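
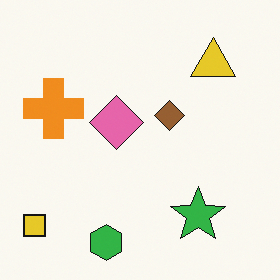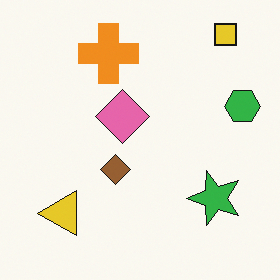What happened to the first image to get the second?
The transformation is: transposed (reflected across the top-left ↔ bottom-right diagonal).

Shapes have swapped their row and column positions — what was in the top-right is now in the bottom-left — a diagonal reflection.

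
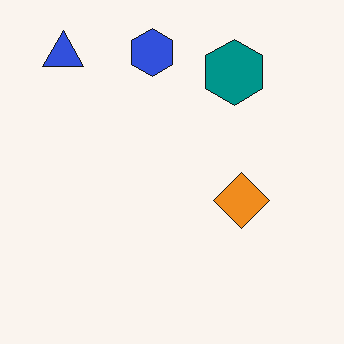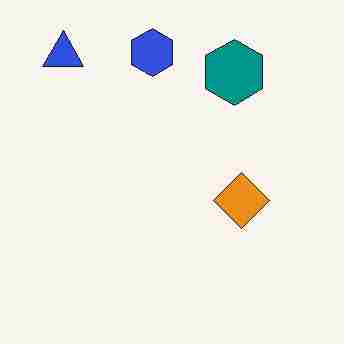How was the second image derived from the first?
The image was degraded with heavy JPEG compression.

Blocky 8×8 compression artifacts appear around shape edges and the flat background shows ringing — characteristic JPEG degradation.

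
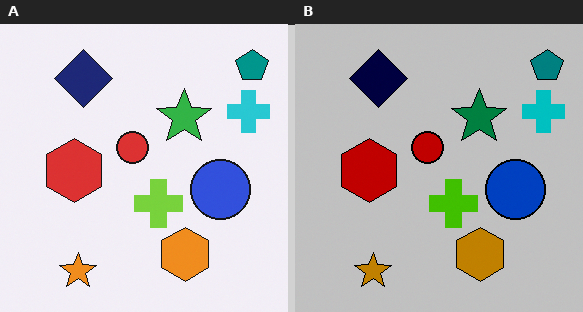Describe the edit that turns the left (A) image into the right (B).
This is the original image aggressively posterized.

Each flat color has snapped to a coarser quantized level — most visibly, the near-white background has dropped to a flat grey.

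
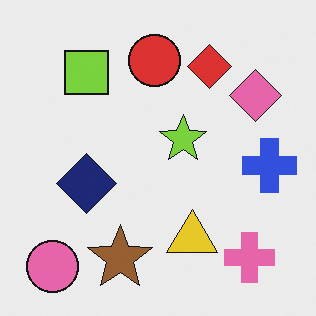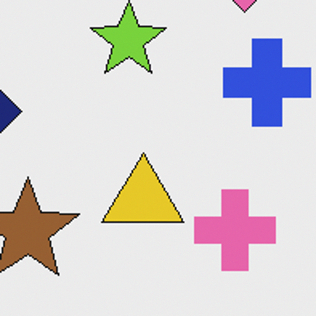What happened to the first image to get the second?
The transformation is: cropped slightly and scaled back up.

The visible shapes are larger and the field of view is narrower; shapes near the original edges may be partly or wholly outside the frame — a crop-and-rescale.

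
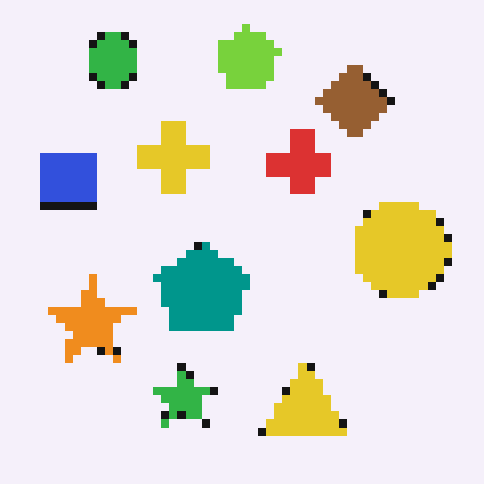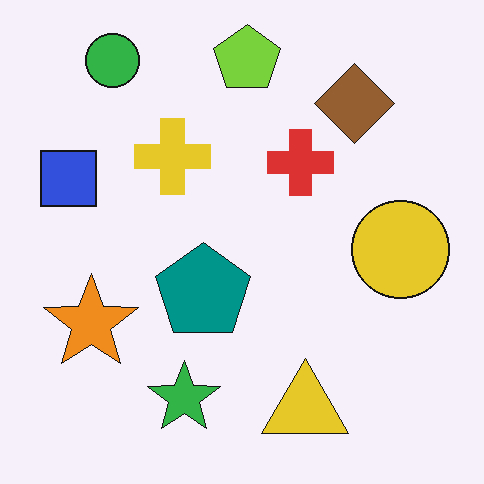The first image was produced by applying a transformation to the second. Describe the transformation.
The first image is the second pixelated into visible square blocks.

Shapes are reduced to large square blocks; fine edges and outlines are lost — a downscale-then-upscale (mosaic) effect.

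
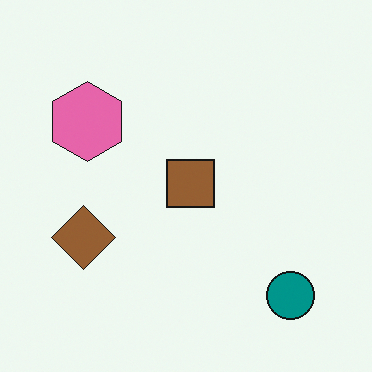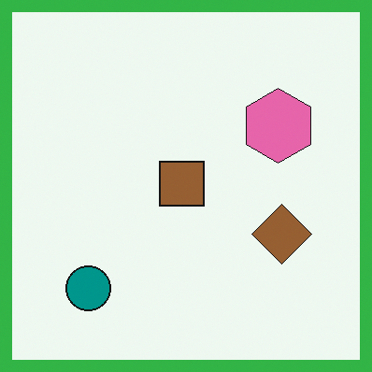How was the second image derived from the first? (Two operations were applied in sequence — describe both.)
The image was flipped horizontally (left ↔ right), then framed with a green border.

The teal circle is in the bottom-right of the first image and the bottom-left of the second — shapes on opposite sides of the vertical midline have swapped in a mirror flip. A solid green frame runs around the edge of the second image, with the content slightly shrunk inside it.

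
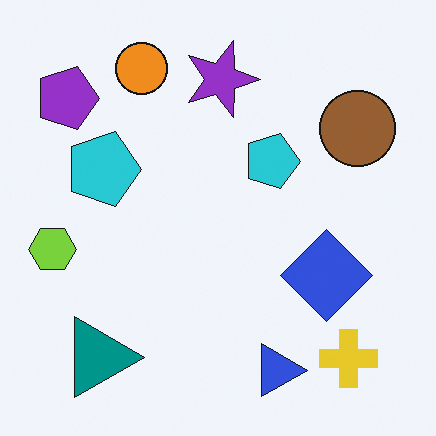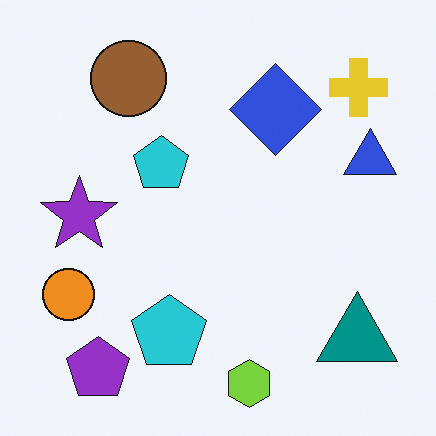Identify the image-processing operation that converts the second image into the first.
Rotated 90° clockwise.

The purple pentagon sits in the bottom-left of the second image and the top-left of the first — consistent with a whole-image 90° clockwise rotation.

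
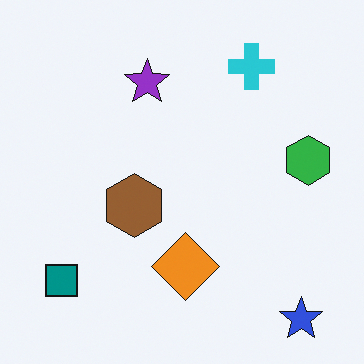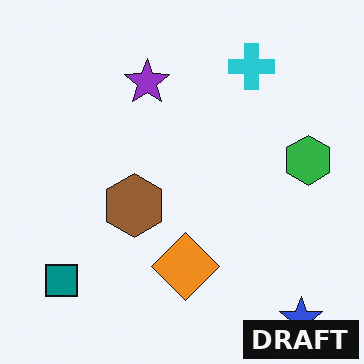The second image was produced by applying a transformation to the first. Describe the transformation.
The second image is the first watermarked with the text "DRAFT" in the lower-right corner.

A dark label reading "DRAFT" appears in the lower-right corner.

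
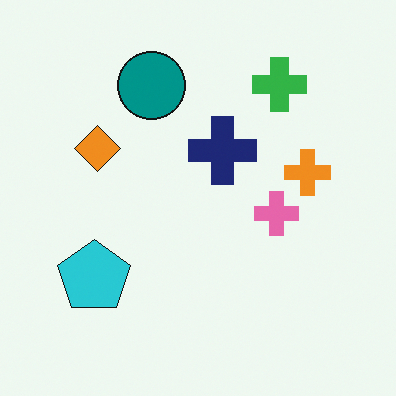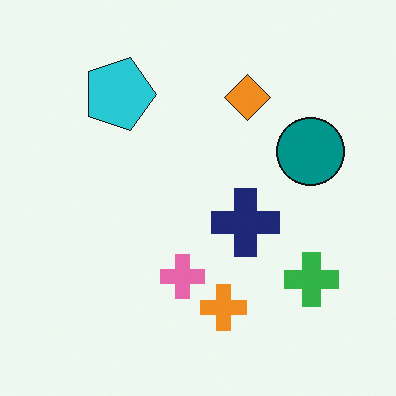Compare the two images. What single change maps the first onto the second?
This is the original image rotated 90° clockwise.

The green cross sits in the top-right of the first image and the bottom-right of the second — consistent with a whole-image 90° clockwise rotation.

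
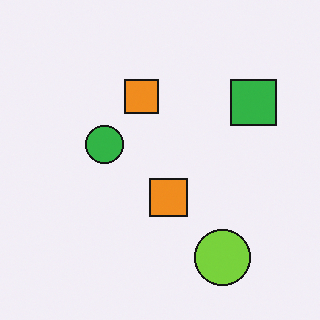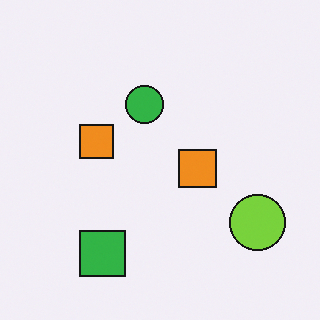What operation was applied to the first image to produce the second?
Transposed (reflected across the top-left ↔ bottom-right diagonal).

Shapes have swapped their row and column positions — what was in the top-right is now in the bottom-left — a diagonal reflection.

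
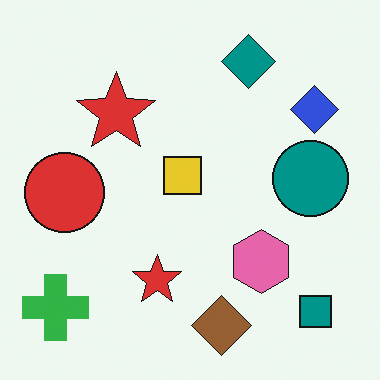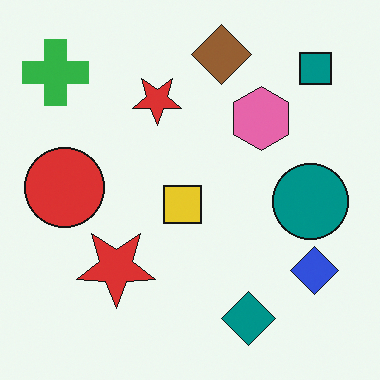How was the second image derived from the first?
It was flipped vertically (top ↔ bottom).

The brown diamond is in the bottom of the first image and the top of the second — shapes on opposite sides of the horizontal midline have swapped in a mirror flip.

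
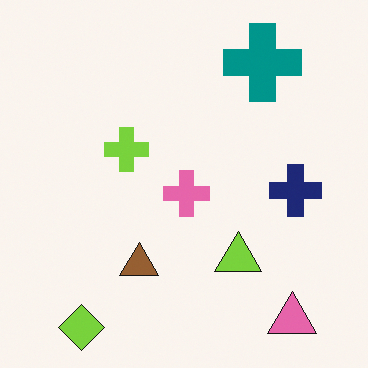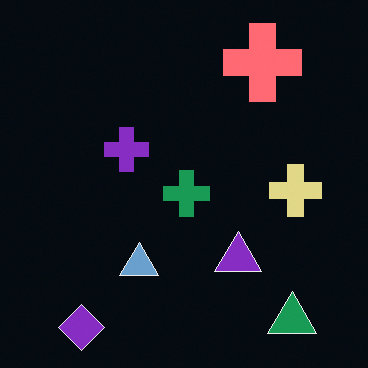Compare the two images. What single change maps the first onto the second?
It was color-inverted (negative).

The light background has become dark and every shape's color is its complement — a photographic negative.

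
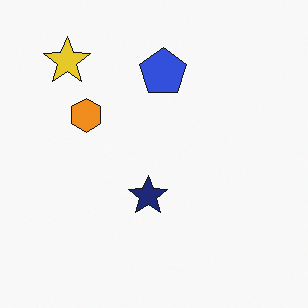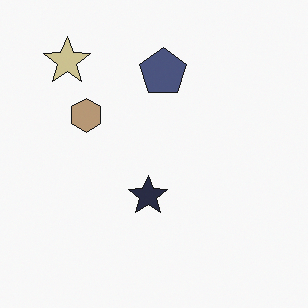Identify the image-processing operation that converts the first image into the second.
The transformation is: made much more muted (saturation change).

All colors are more muted and greyish — a global saturation change.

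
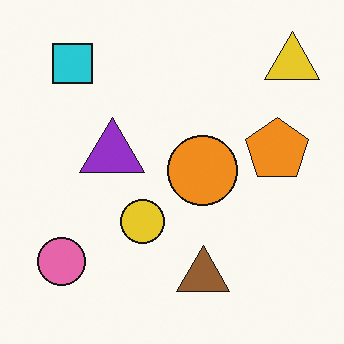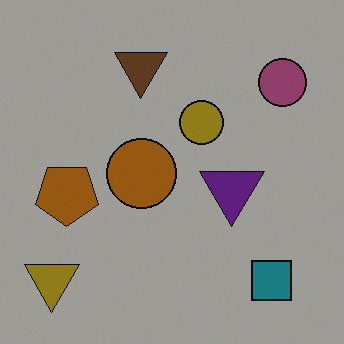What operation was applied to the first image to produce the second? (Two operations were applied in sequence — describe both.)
The image was rotated 180°, then substantially darkened.

The yellow triangle sits in the top-right of the first image and the bottom-left of the second — consistent with a whole-image 180° rotation. Every pixel — background and shapes alike — is uniformly darkened.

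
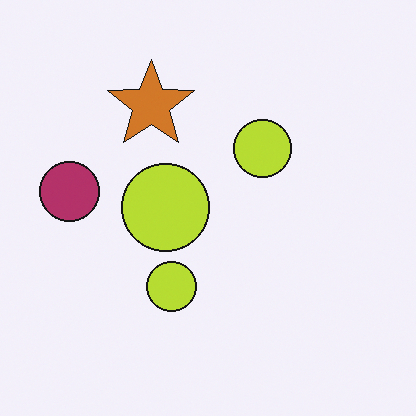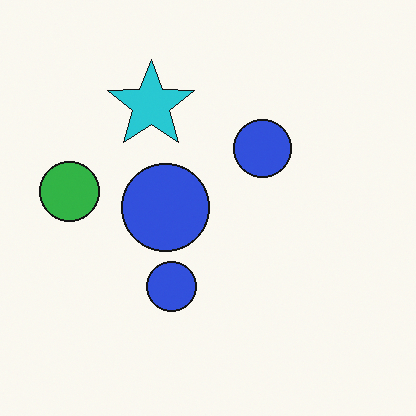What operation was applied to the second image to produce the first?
The image was hue-shifted through roughly half the color wheel.

Every shape's color has rotated by the same amount around the hue wheel — a uniform hue shift.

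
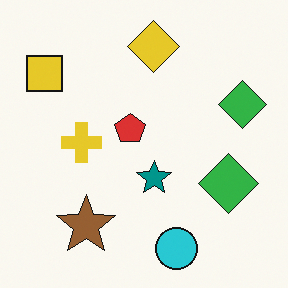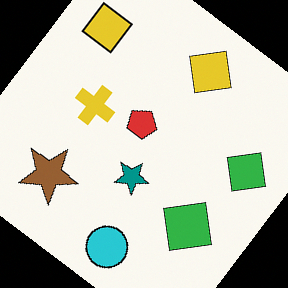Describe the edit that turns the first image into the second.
Rotated clockwise by a large amount — several tens of degrees.

Every shape is tilted by the same angle and the image corners show triangular fill wedges — a whole-image rotation by a non-right angle.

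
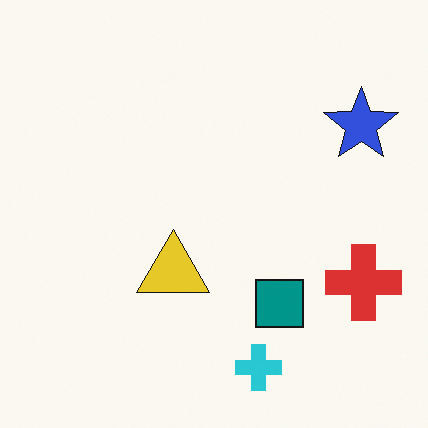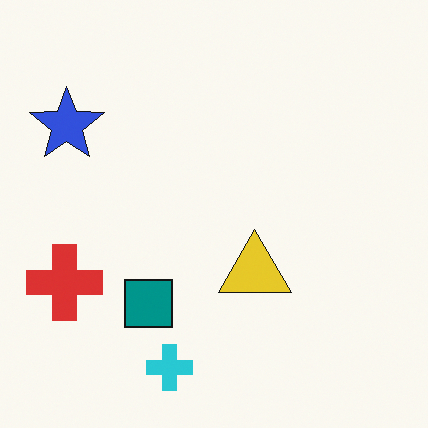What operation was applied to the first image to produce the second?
The image was flipped horizontally (left ↔ right).

The red cross is in the right of the first image and the left of the second — shapes on opposite sides of the vertical midline have swapped in a mirror flip.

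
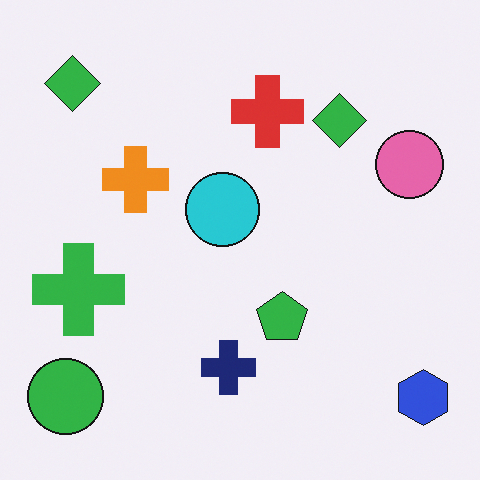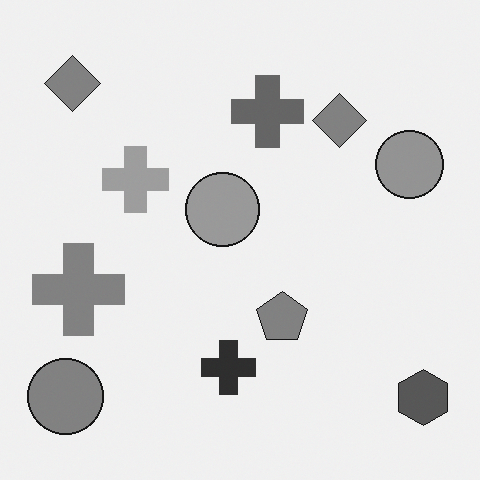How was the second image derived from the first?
The image was converted to grayscale.

All color is removed — every shape is now a shade of grey.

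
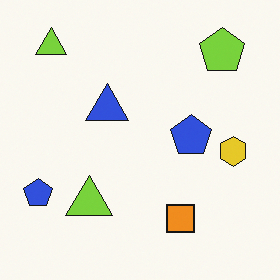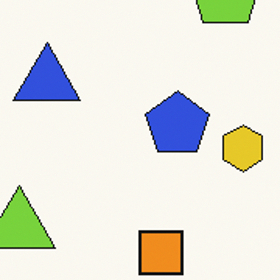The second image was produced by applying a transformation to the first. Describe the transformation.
Cropped to a modestly smaller region and rescaled.

The visible shapes are larger and the field of view is narrower; shapes near the original edges may be partly or wholly outside the frame — a crop-and-rescale.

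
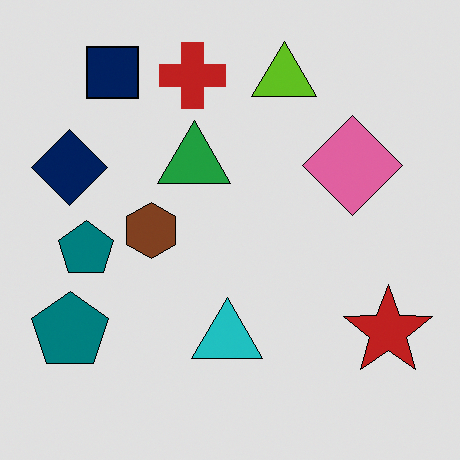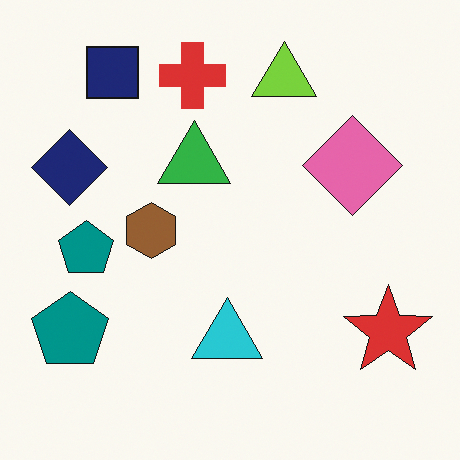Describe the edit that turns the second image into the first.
This is the original image posterized to a reduced palette.

Each flat color has snapped to a coarser quantized level — most visibly, the near-white background has dropped to a flat grey.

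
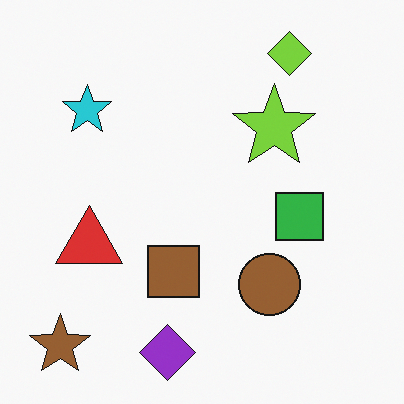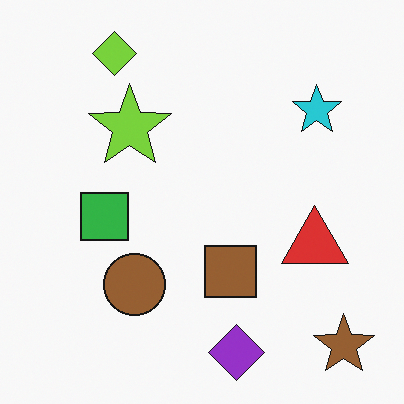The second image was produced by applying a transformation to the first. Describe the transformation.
The transformation is: flipped horizontally (left ↔ right).

The brown star is in the bottom-left of the first image and the bottom-right of the second — shapes on opposite sides of the vertical midline have swapped in a mirror flip.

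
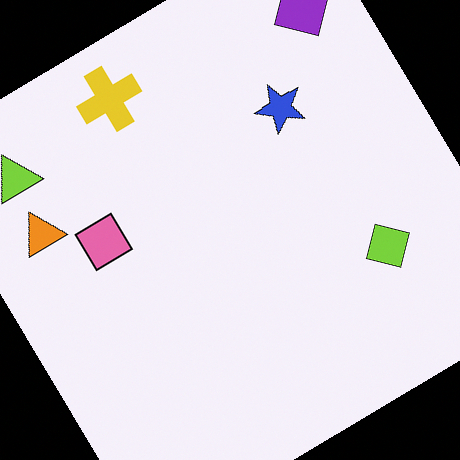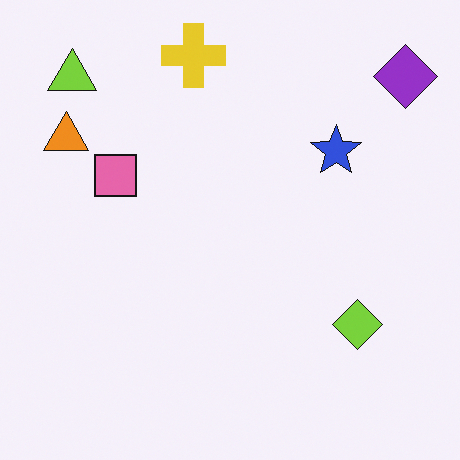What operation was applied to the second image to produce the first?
It was rotated counter-clockwise by a large amount — several tens of degrees.

Every shape is tilted by the same angle and the image corners show triangular fill wedges — a whole-image rotation by a non-right angle.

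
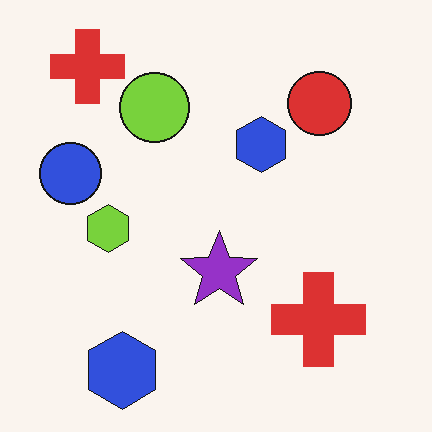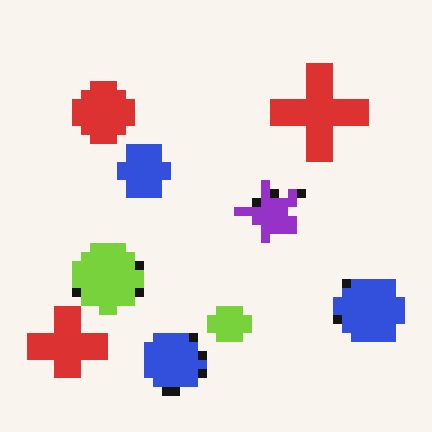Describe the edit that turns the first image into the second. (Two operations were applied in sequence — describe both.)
The second image is the first rotated 90° counter-clockwise, then heavily pixelated into large blocks.

The red circle sits in the top-right of the first image and the top-left of the second — consistent with a whole-image 90° counter-clockwise rotation. Shapes are reduced to large square blocks; fine edges and outlines are lost — a downscale-then-upscale (mosaic) effect.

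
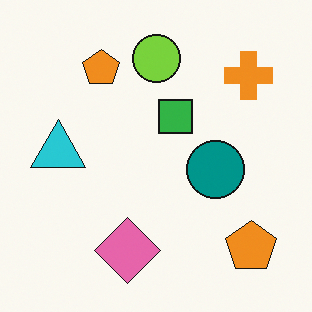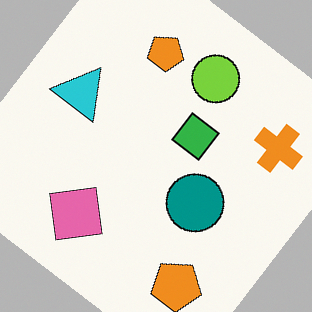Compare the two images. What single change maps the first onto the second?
Rotated clockwise by a large amount — several tens of degrees.

Every shape is tilted by the same angle and the image corners show triangular fill wedges — a whole-image rotation by a non-right angle.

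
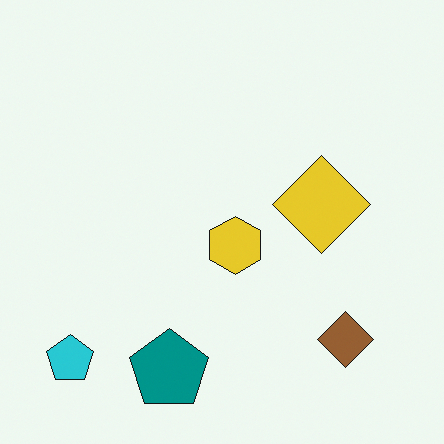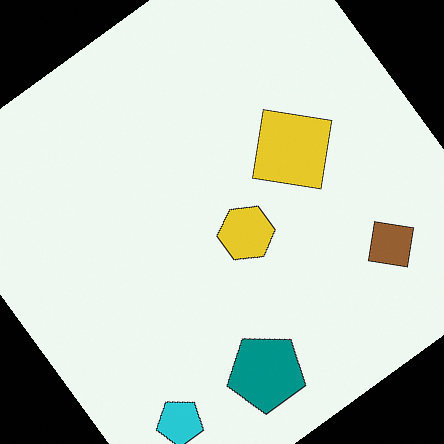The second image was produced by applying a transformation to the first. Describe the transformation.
Rotated counter-clockwise by a large amount — several tens of degrees.

Every shape is tilted by the same angle and the image corners show triangular fill wedges — a whole-image rotation by a non-right angle.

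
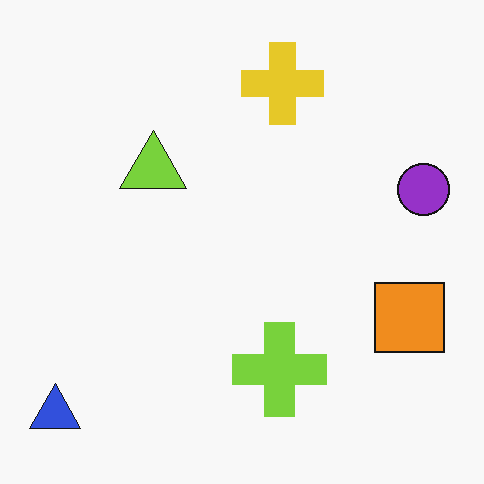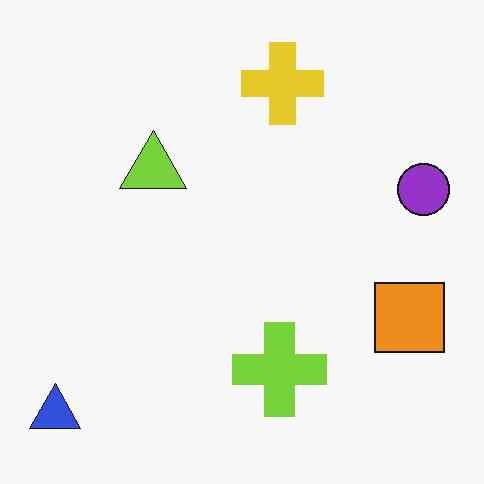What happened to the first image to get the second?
The second image is the first JPEG-compressed with visible artifacts.

Blocky 8×8 compression artifacts appear around shape edges and the flat background shows ringing — characteristic JPEG degradation.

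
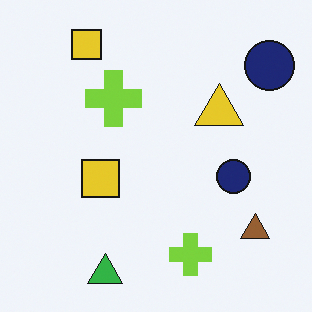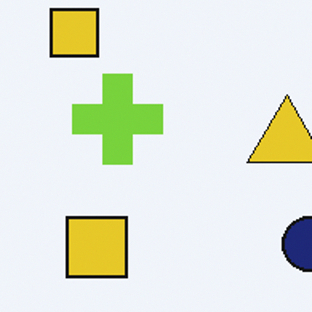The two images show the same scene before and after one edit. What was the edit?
Cropped slightly and scaled back up.

The visible shapes are larger and the field of view is narrower; shapes near the original edges may be partly or wholly outside the frame — a crop-and-rescale.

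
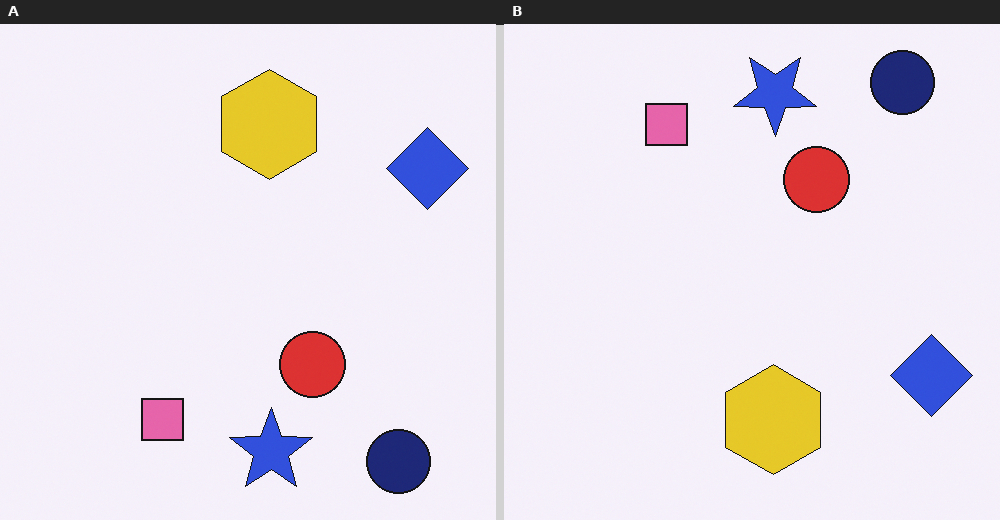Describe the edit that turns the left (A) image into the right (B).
The transformation is: flipped vertically (top ↔ bottom).

The navy circle is in the bottom-right of the left (A) image and the top-right of the right (B) — shapes on opposite sides of the horizontal midline have swapped in a mirror flip.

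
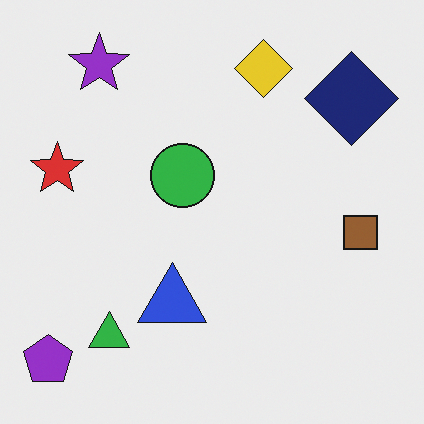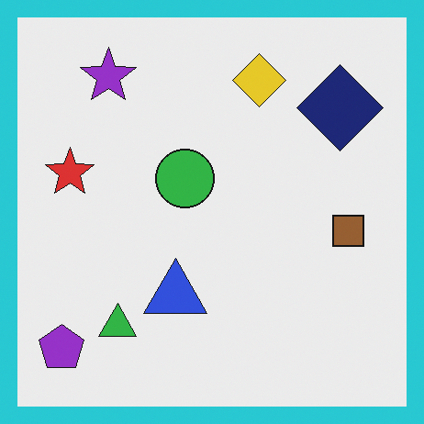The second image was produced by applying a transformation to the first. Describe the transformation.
It was framed with a cyan border.

A solid cyan frame runs around the edge of the second image, with the content slightly shrunk inside it.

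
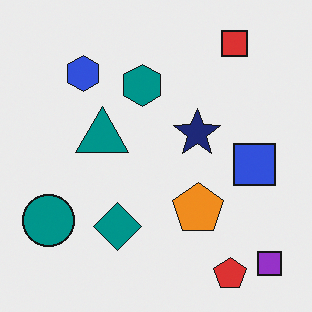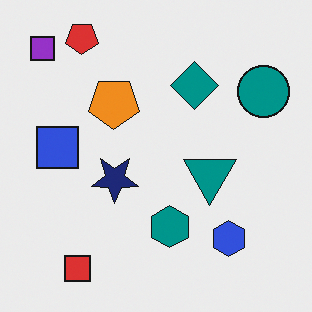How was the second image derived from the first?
The second image is the first rotated 180°.

The purple square sits in the bottom-right of the first image and the top-left of the second — consistent with a whole-image 180° rotation.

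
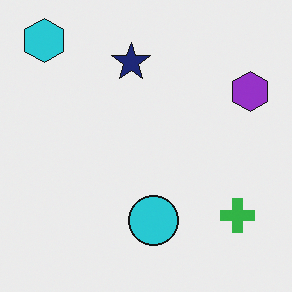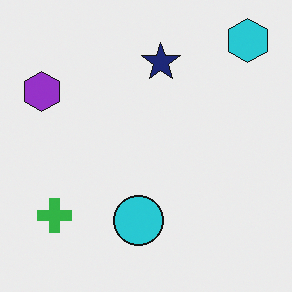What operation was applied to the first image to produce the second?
Flipped horizontally (left ↔ right).

The purple hexagon is in the top-right of the first image and the top-left of the second — shapes on opposite sides of the vertical midline have swapped in a mirror flip.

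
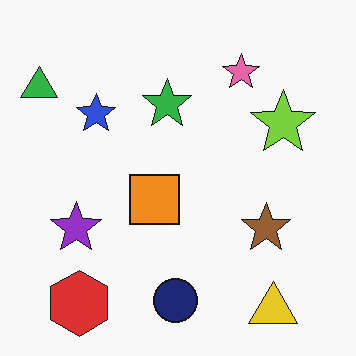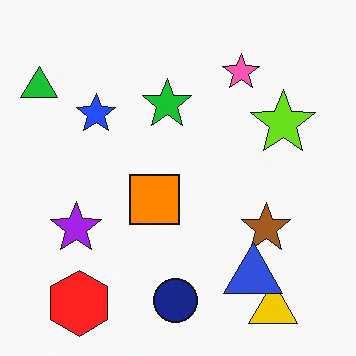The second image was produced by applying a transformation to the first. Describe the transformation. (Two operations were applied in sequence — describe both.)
The transformation is: slightly oversaturated, then overlaid with an additional blue triangle.

All colors are more vivid — a global saturation change. A blue triangle appears in the second image that is absent from the first.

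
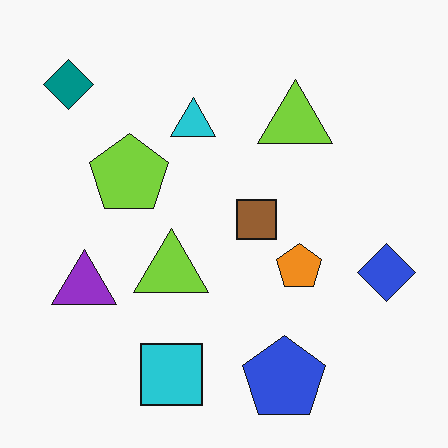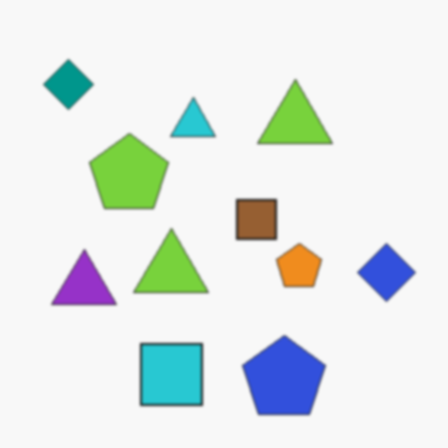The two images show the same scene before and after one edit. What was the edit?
The second image is the first slightly softened.

Shape edges and outlines are uniformly softened across the whole image.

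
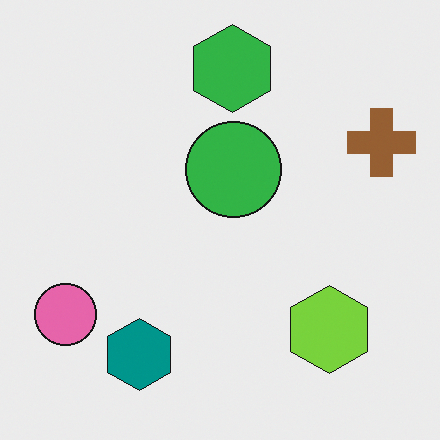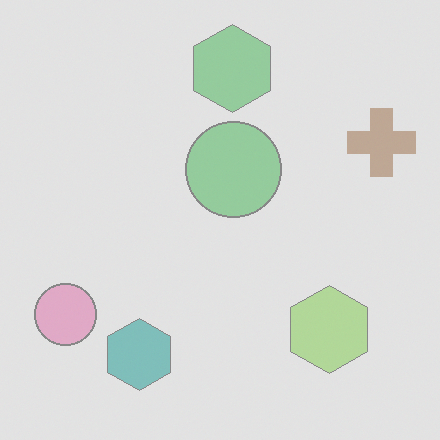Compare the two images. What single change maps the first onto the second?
The transformation is: washed out (contrast reduced).

Tones are pushed toward mid-grey across the whole image — a global contrast change.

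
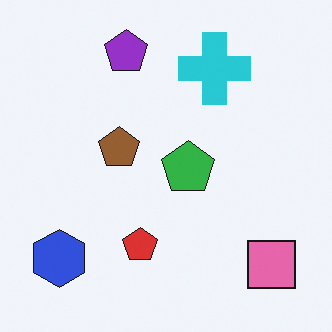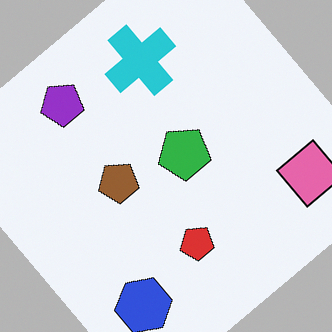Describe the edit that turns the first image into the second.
This is the original image rotated counter-clockwise by a large amount — several tens of degrees.

Every shape is tilted by the same angle and the image corners show triangular fill wedges — a whole-image rotation by a non-right angle.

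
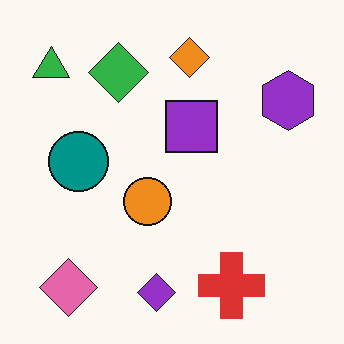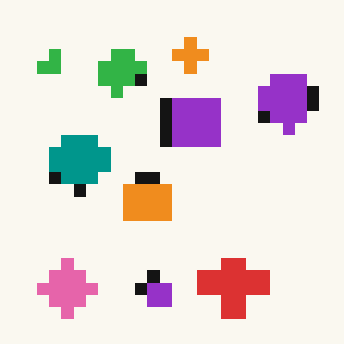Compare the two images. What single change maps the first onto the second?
The transformation is: coarsely pixelated.

Shapes are reduced to large square blocks; fine edges and outlines are lost — a downscale-then-upscale (mosaic) effect.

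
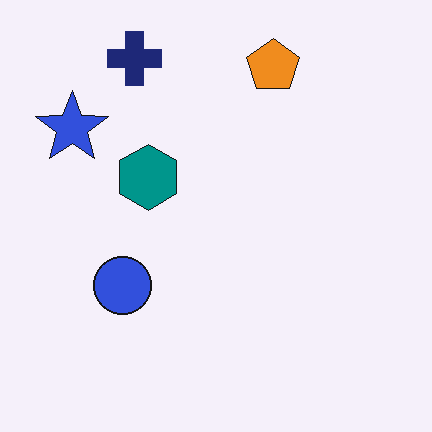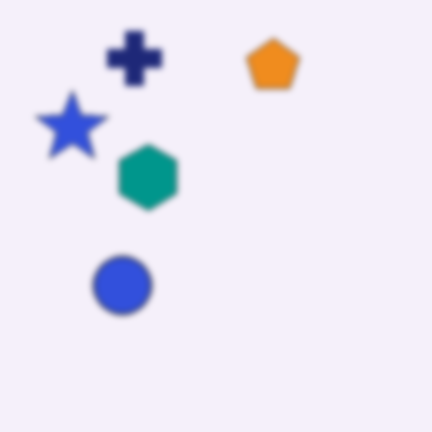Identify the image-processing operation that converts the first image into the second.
This is the original image moderately blurred.

Shape edges and outlines are uniformly softened across the whole image.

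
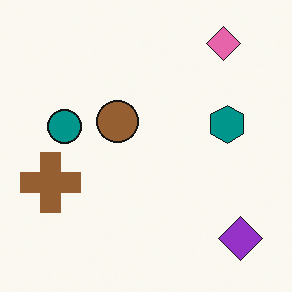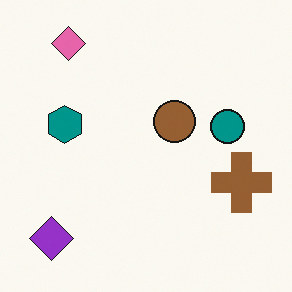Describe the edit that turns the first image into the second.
The transformation is: flipped horizontally (left ↔ right).

The brown cross is in the left of the first image and the right of the second — shapes on opposite sides of the vertical midline have swapped in a mirror flip.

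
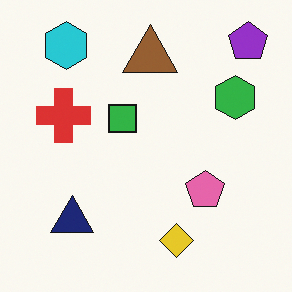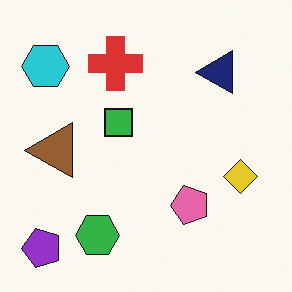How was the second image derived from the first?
This is the original image transposed (reflected across the top-left ↔ bottom-right diagonal).

Shapes have swapped their row and column positions — what was in the top-right is now in the bottom-left — a diagonal reflection.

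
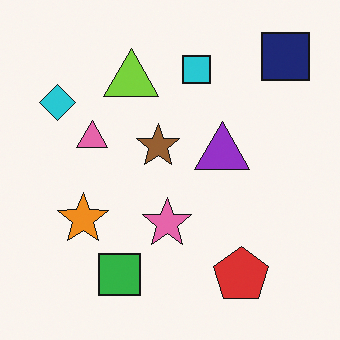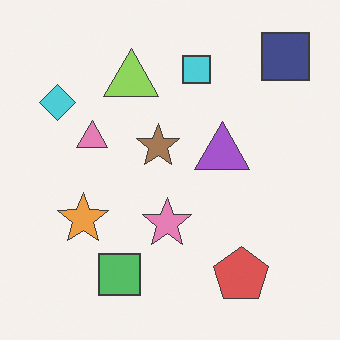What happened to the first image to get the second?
Given slightly reduced contrast.

Tones are pushed toward mid-grey across the whole image — a global contrast change.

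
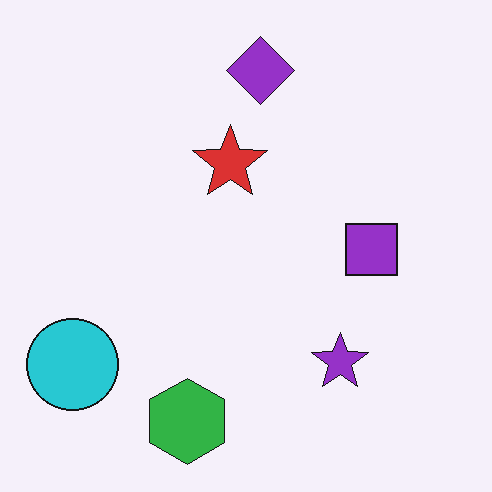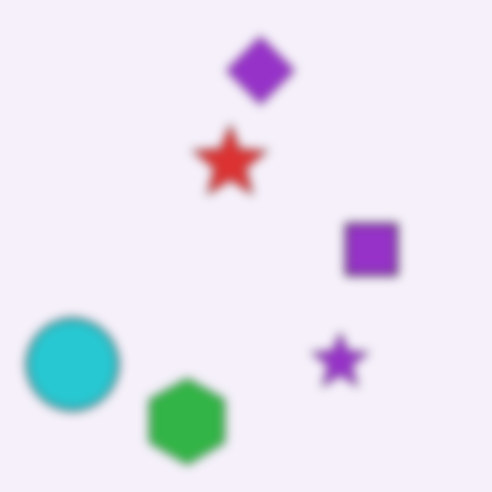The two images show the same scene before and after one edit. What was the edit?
This is the original image heavily blurred.

Shape edges and outlines are uniformly softened across the whole image.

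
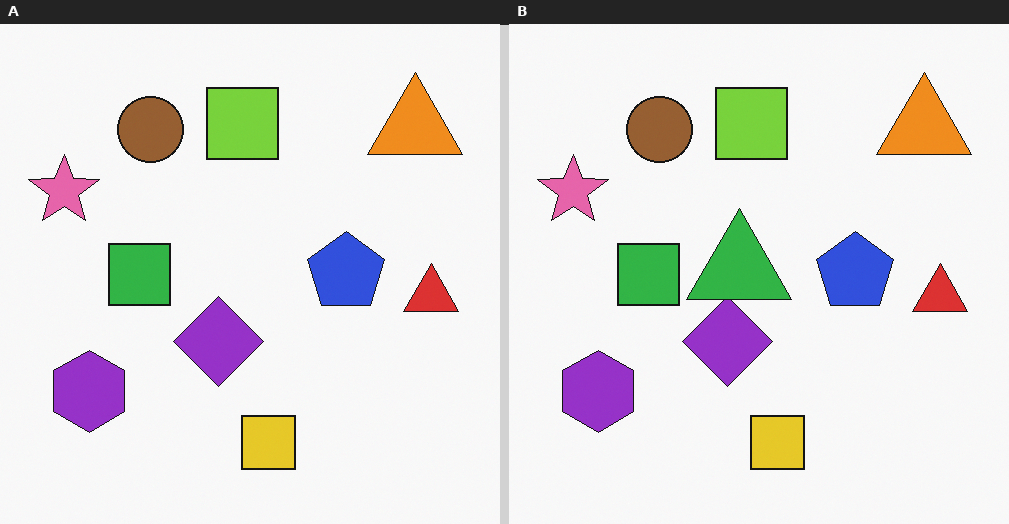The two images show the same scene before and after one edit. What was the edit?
The right (B) image is the left (A) overlaid with an additional green triangle.

A green triangle appears in the right (B) image that is absent from the left (A).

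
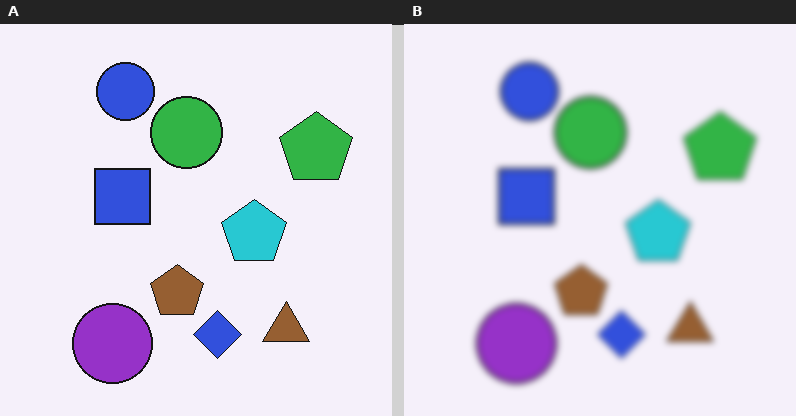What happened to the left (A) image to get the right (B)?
This is the original image noticeably gaussian-blurred.

Shape edges and outlines are uniformly softened across the whole image.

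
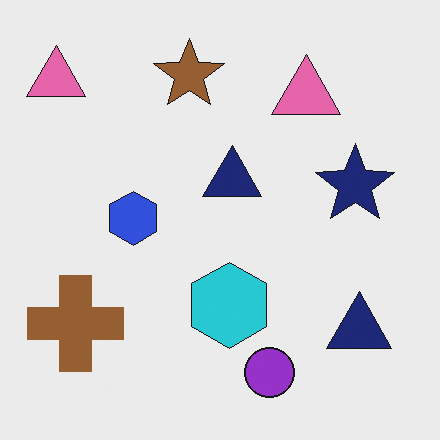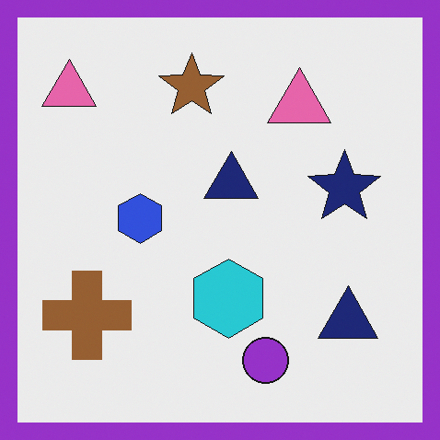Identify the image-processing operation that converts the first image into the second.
Framed with a purple border.

A solid purple frame runs around the edge of the second image, with the content slightly shrunk inside it.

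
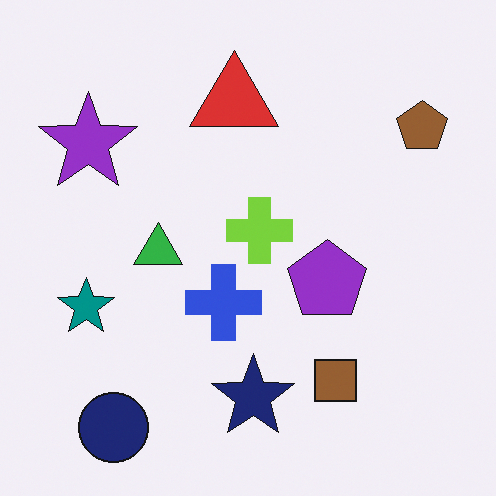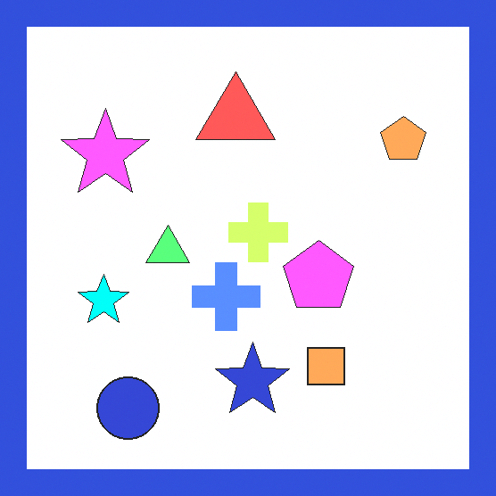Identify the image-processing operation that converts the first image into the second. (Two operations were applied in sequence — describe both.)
It was noticeably brightened, then framed with a blue border.

Every pixel — background and shapes alike — is uniformly brightened. A solid blue frame runs around the edge of the second image, with the content slightly shrunk inside it.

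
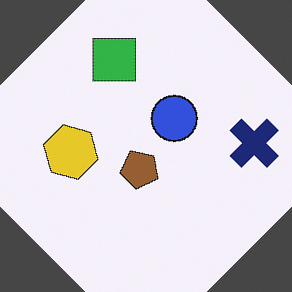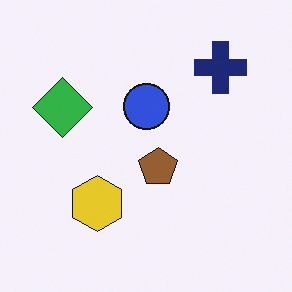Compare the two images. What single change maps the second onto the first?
The transformation is: rotated clockwise by a large amount — several tens of degrees.

Every shape is tilted by the same angle and the image corners show triangular fill wedges — a whole-image rotation by a non-right angle.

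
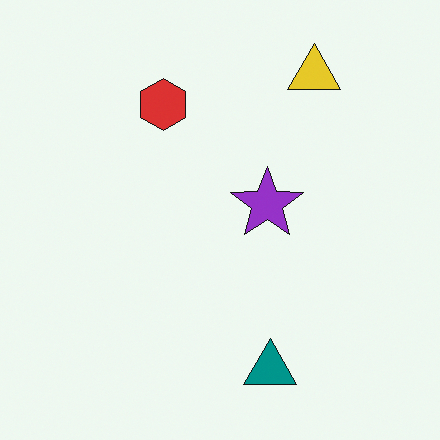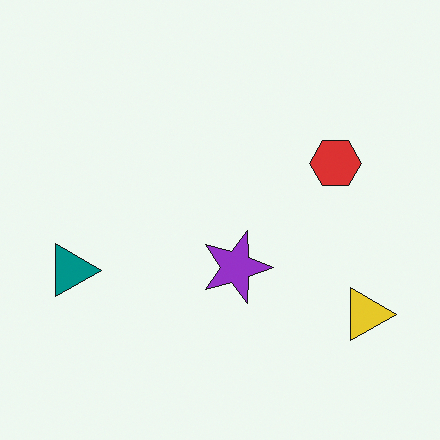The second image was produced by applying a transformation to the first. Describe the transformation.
Rotated 90° clockwise.

The yellow triangle sits in the top-right of the first image and the bottom-right of the second — consistent with a whole-image 90° clockwise rotation.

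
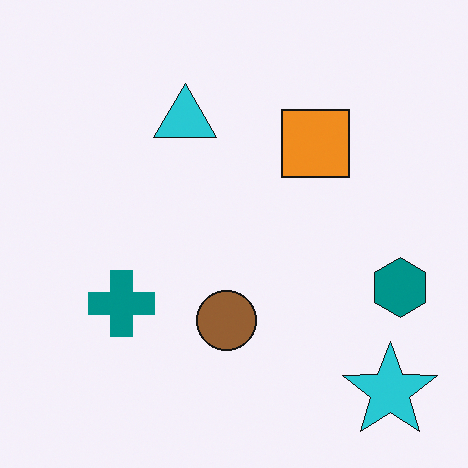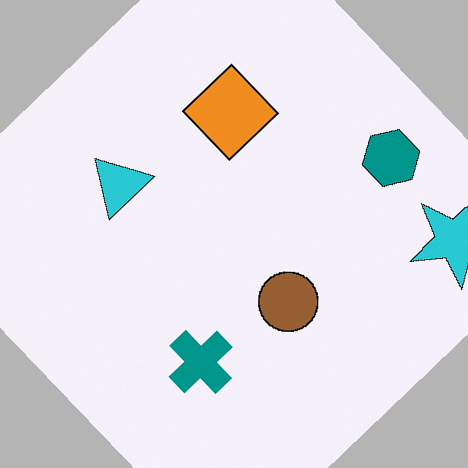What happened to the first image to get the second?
Rotated counter-clockwise by a large amount — several tens of degrees.

Every shape is tilted by the same angle and the image corners show triangular fill wedges — a whole-image rotation by a non-right angle.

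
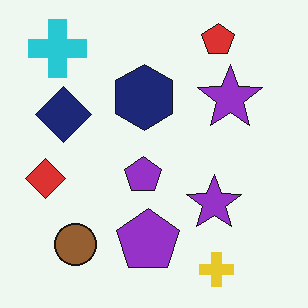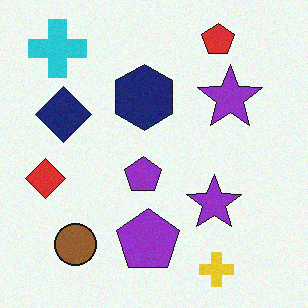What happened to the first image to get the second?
This is the original image degraded with subtle gaussian noise.

Random speckle covers the whole image, including the flat background.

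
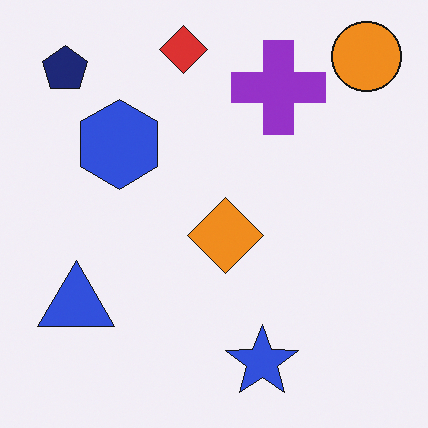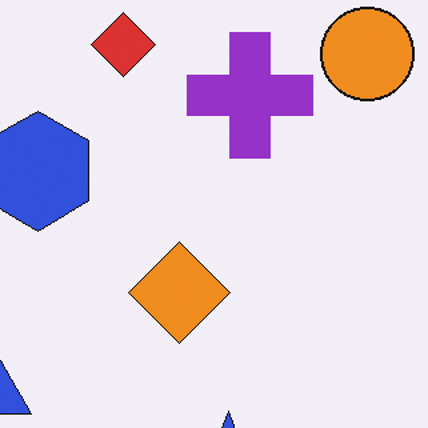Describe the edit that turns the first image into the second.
The second image is the first cropped to a modestly smaller region and rescaled.

The visible shapes are larger and the field of view is narrower; shapes near the original edges may be partly or wholly outside the frame — a crop-and-rescale.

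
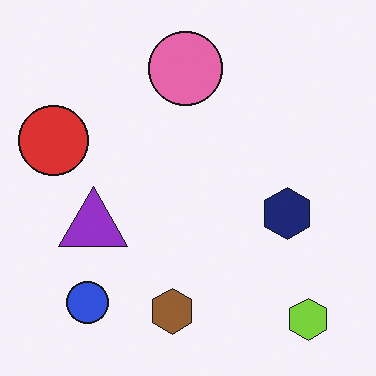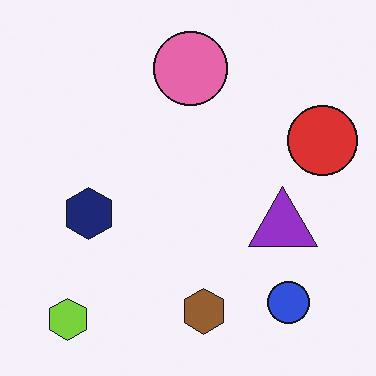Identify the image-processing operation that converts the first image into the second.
The second image is the first flipped horizontally (left ↔ right).

The red circle is in the left of the first image and the right of the second — shapes on opposite sides of the vertical midline have swapped in a mirror flip.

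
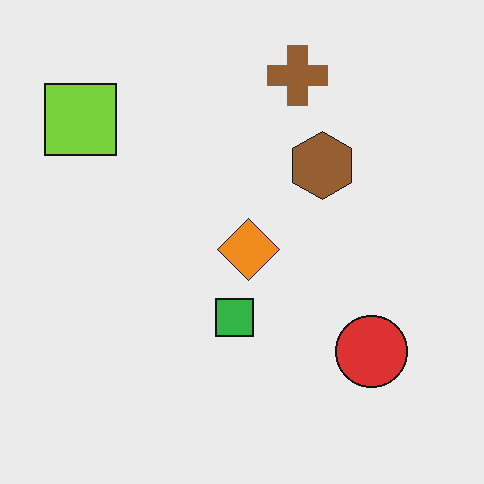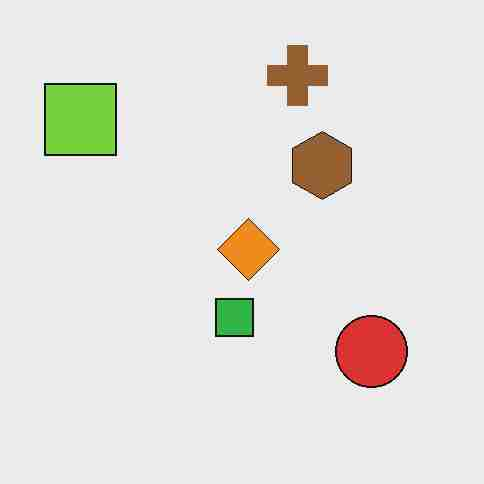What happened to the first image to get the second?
It was degraded with heavy JPEG compression.

Blocky 8×8 compression artifacts appear around shape edges and the flat background shows ringing — characteristic JPEG degradation.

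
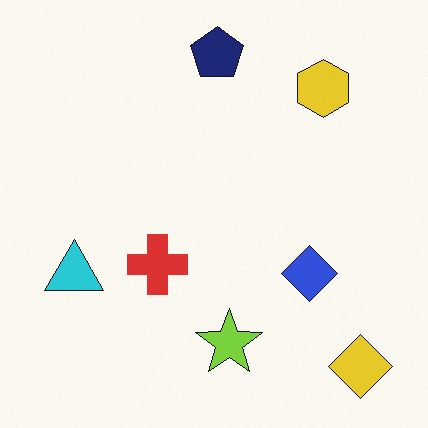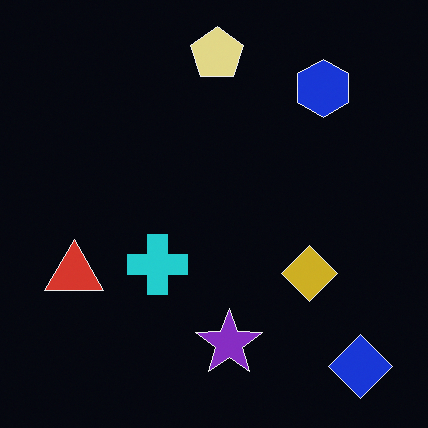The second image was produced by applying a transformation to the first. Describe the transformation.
It was color-inverted (negative).

The light background has become dark and every shape's color is its complement — a photographic negative.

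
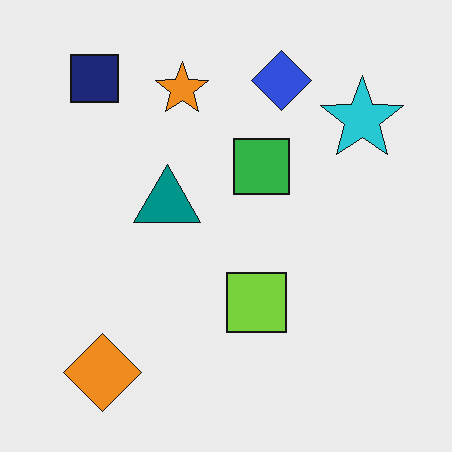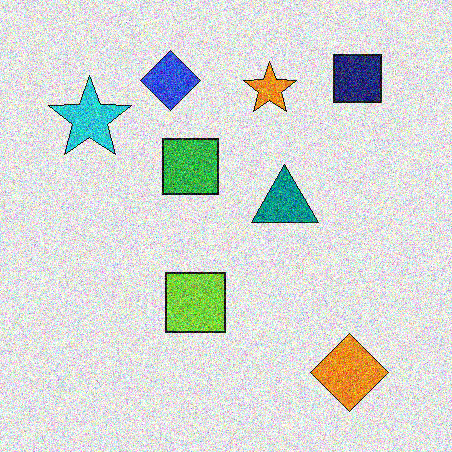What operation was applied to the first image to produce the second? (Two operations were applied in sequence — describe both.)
It was flipped horizontally (left ↔ right), then degraded with strong gaussian noise.

The cyan star is in the top-right of the first image and the top-left of the second — shapes on opposite sides of the vertical midline have swapped in a mirror flip. Random speckle covers the whole image, including the flat background.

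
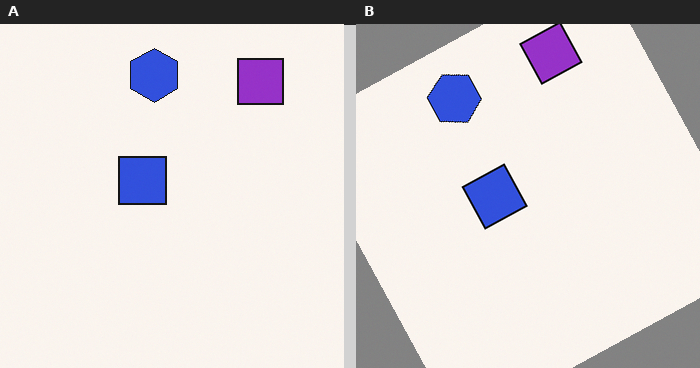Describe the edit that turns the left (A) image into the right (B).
It was rotated counter-clockwise by a moderate amount.

Every shape is tilted by the same angle and the image corners show triangular fill wedges — a whole-image rotation by a non-right angle.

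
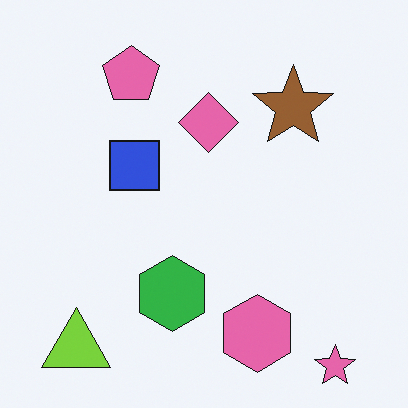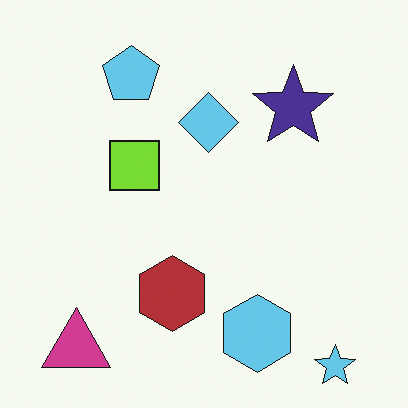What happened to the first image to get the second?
The second image is the first hue-shifted through roughly half the color wheel.

Every shape's color has rotated by the same amount around the hue wheel — a uniform hue shift.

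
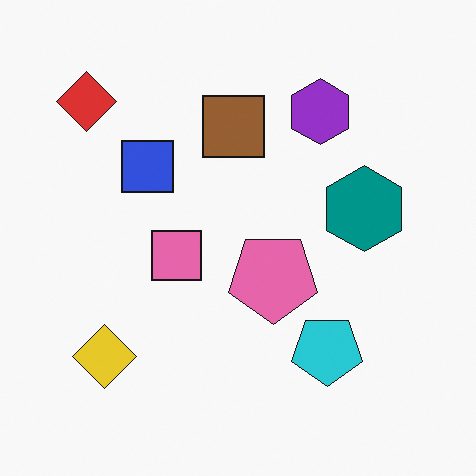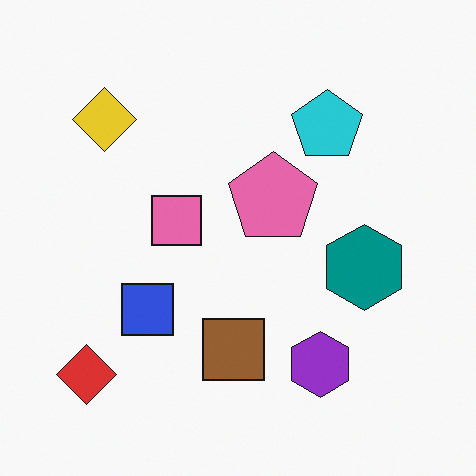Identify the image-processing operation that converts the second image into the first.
The image was flipped vertically (top ↔ bottom).

The red diamond is in the bottom-left of the second image and the top-left of the first — shapes on opposite sides of the horizontal midline have swapped in a mirror flip.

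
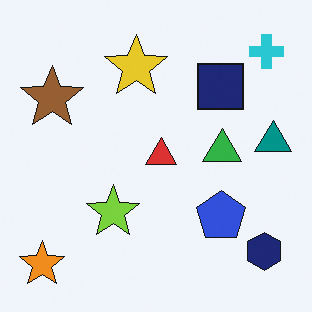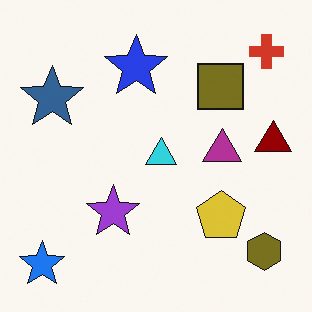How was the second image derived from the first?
The image was hue-shifted by a large amount.

Every shape's color has rotated by the same amount around the hue wheel — a uniform hue shift.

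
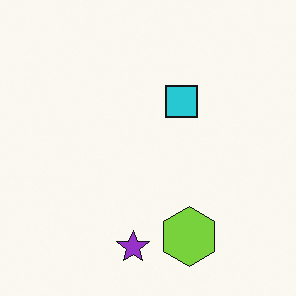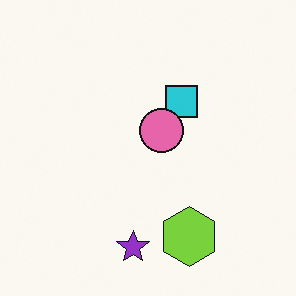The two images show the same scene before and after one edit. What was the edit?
It was overlaid with an additional pink circle.

A pink circle appears in the second image that is absent from the first.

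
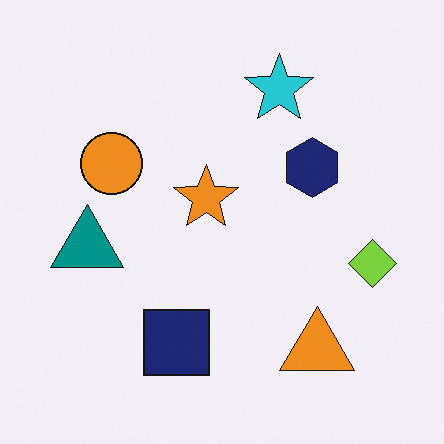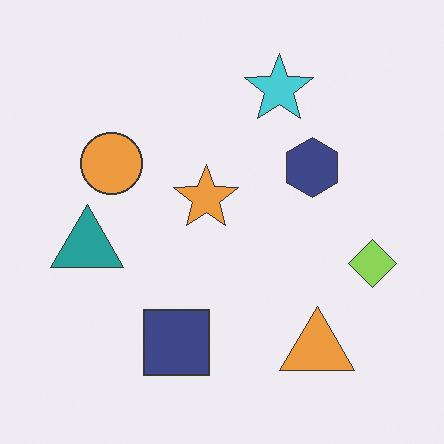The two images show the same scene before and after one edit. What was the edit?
This is the original image given slightly reduced contrast.

Tones are pushed toward mid-grey across the whole image — a global contrast change.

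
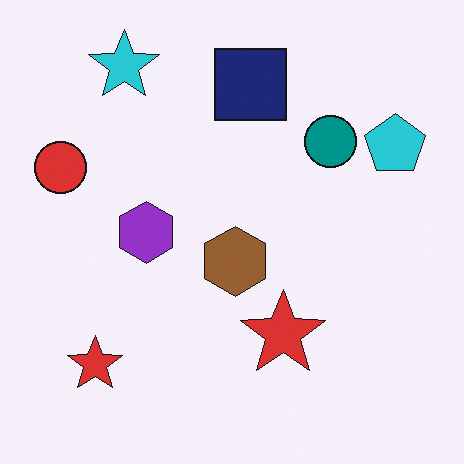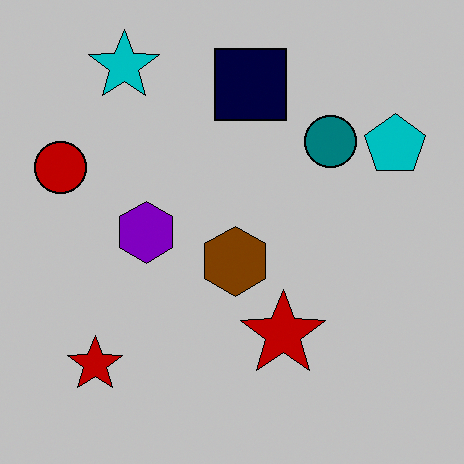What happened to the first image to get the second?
The image was aggressively posterized.

Each flat color has snapped to a coarser quantized level — most visibly, the near-white background has dropped to a flat grey.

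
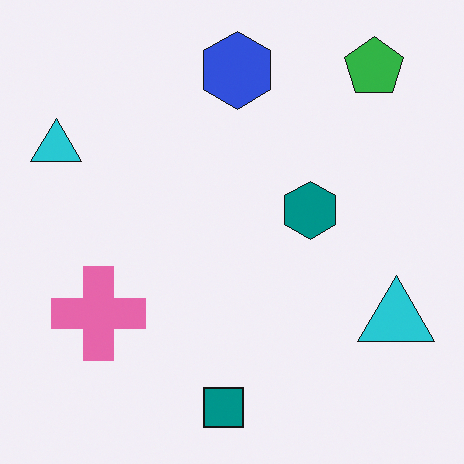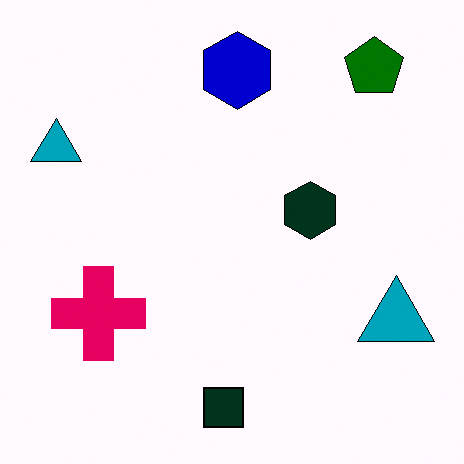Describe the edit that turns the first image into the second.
This is the original image given much higher contrast.

Tones are pushed away from mid-grey across the whole image — a global contrast change.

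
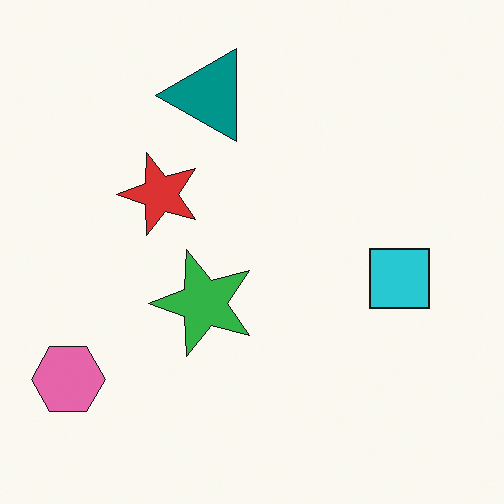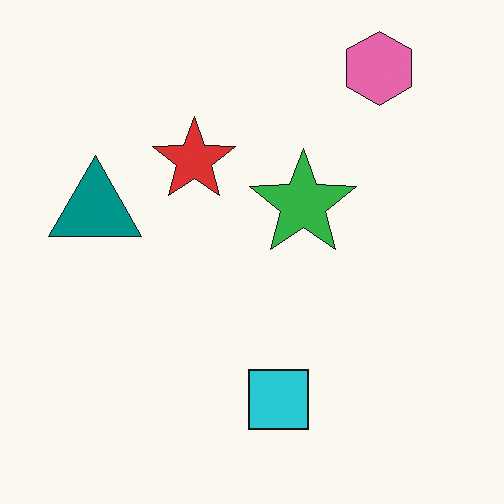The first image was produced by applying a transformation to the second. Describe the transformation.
Transposed (reflected across the top-left ↔ bottom-right diagonal).

Shapes have swapped their row and column positions — what was in the top-right is now in the bottom-left — a diagonal reflection.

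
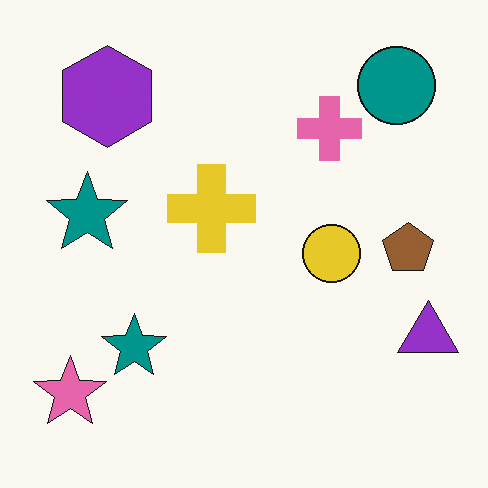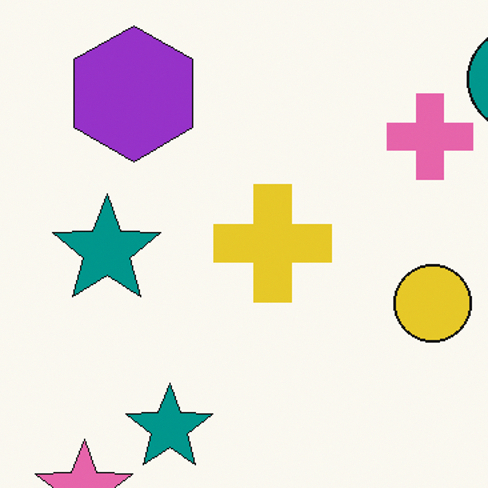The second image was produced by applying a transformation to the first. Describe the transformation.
The transformation is: cropped to a modestly smaller region and rescaled.

The visible shapes are larger and the field of view is narrower; shapes near the original edges may be partly or wholly outside the frame — a crop-and-rescale.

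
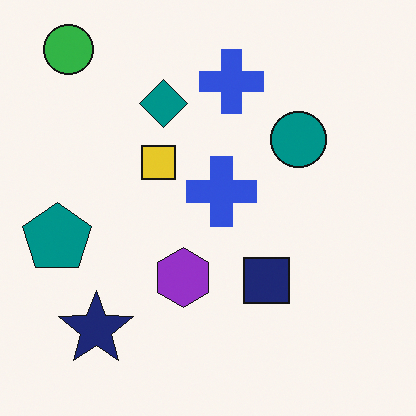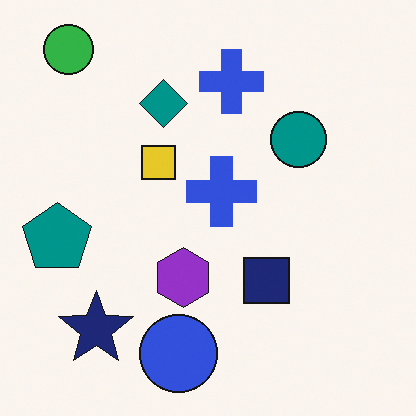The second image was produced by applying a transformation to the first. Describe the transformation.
This is the original image overlaid with an additional blue circle.

A blue circle appears in the second image that is absent from the first.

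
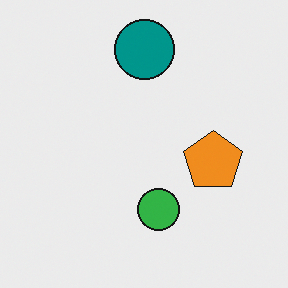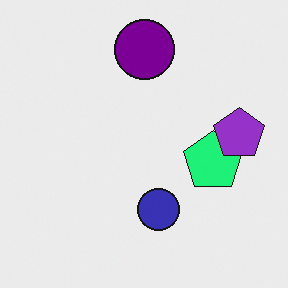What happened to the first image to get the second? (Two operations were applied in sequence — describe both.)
The image was hue-shifted noticeably, then overlaid with an additional purple pentagon.

Every shape's color has rotated by the same amount around the hue wheel — a uniform hue shift. A purple pentagon appears in the second image that is absent from the first.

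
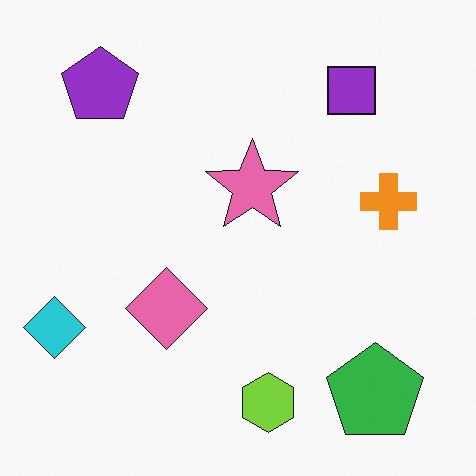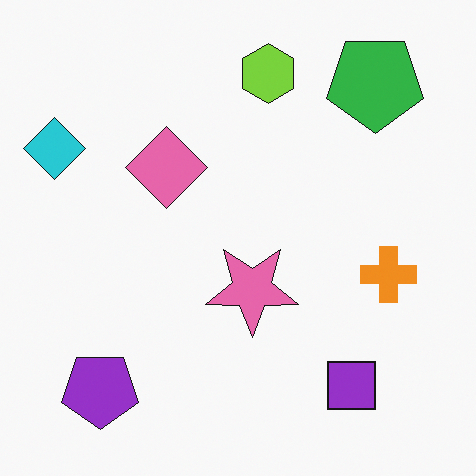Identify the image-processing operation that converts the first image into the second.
It was flipped vertically (top ↔ bottom).

The lime hexagon is in the bottom of the first image and the top of the second — shapes on opposite sides of the horizontal midline have swapped in a mirror flip.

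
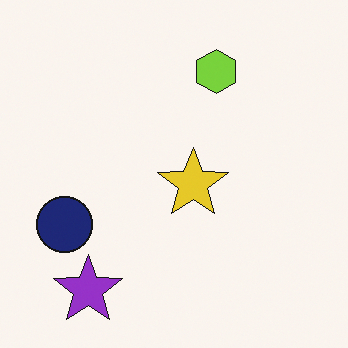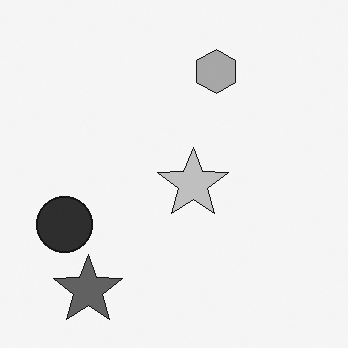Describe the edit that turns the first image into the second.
The transformation is: converted to grayscale.

All color is removed — every shape is now a shade of grey.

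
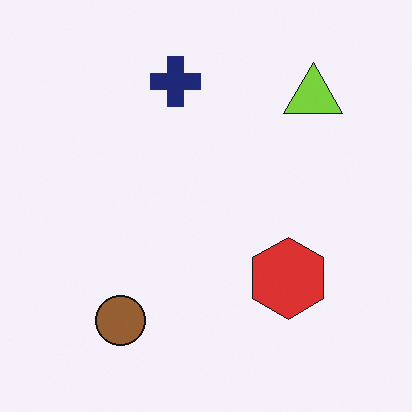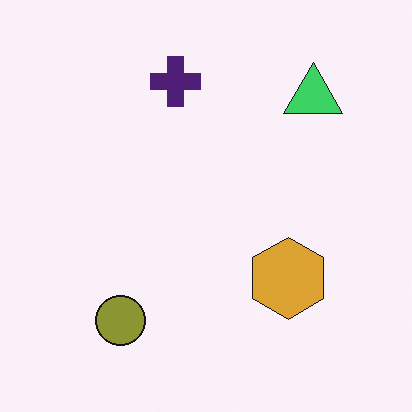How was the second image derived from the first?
The transformation is: hue-shifted slightly.

Every shape's color has rotated by the same amount around the hue wheel — a uniform hue shift.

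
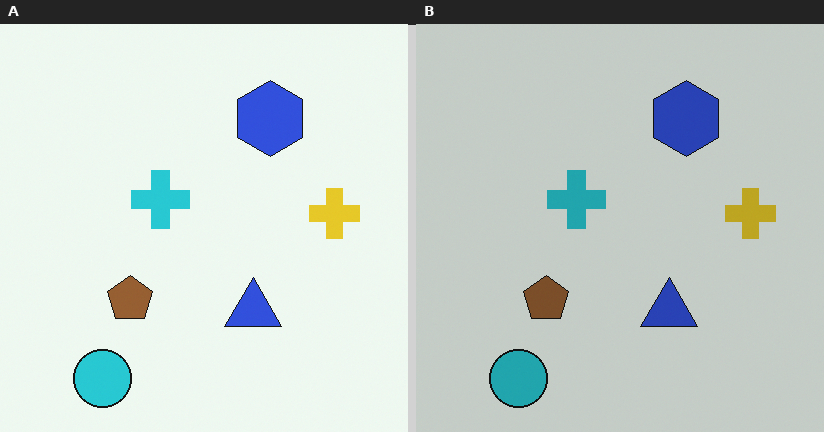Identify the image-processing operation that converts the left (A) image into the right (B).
Darkened a little.

Every pixel — background and shapes alike — is uniformly darkened.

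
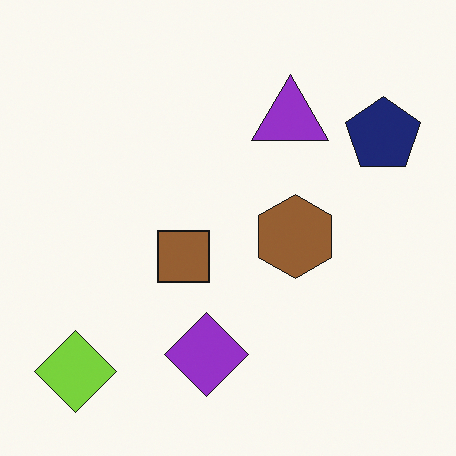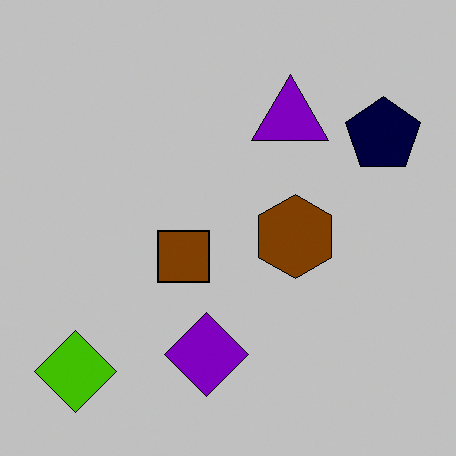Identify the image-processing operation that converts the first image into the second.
It was heavily posterized to just a handful of flat colors.

Each flat color has snapped to a coarser quantized level — most visibly, the near-white background has dropped to a flat grey.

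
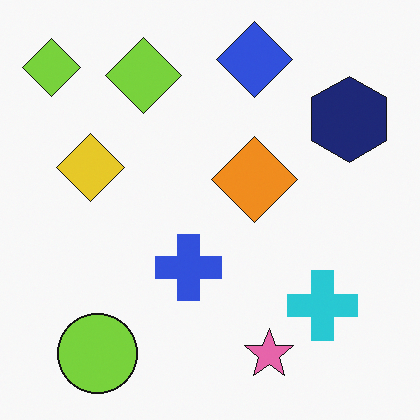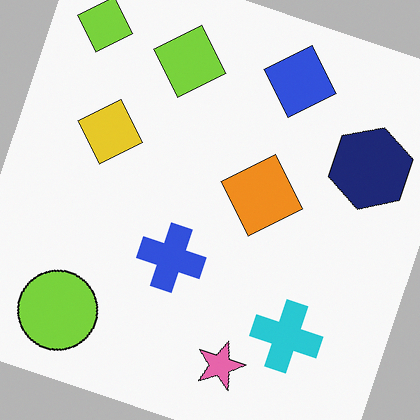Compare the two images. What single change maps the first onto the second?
The image was rotated clockwise by a moderate amount.

Every shape is tilted by the same angle and the image corners show triangular fill wedges — a whole-image rotation by a non-right angle.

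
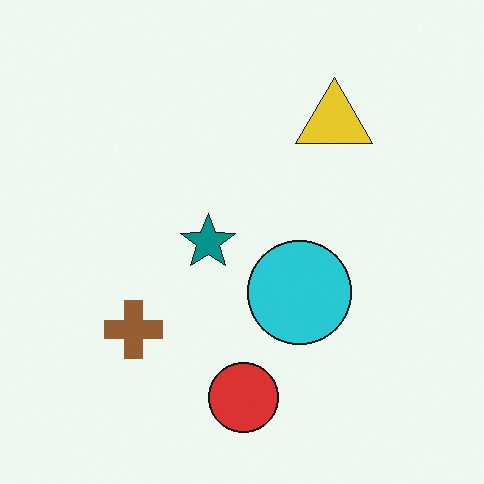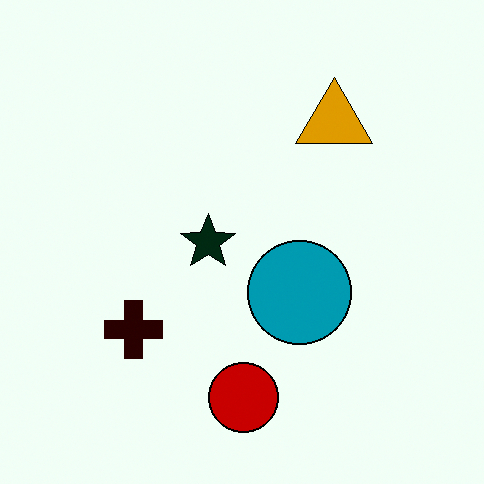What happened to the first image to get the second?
Boosted in contrast.

Tones are pushed away from mid-grey across the whole image — a global contrast change.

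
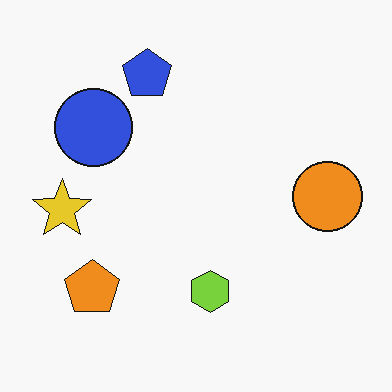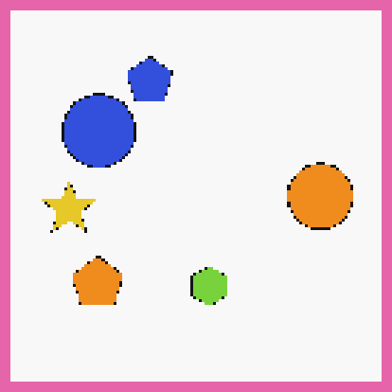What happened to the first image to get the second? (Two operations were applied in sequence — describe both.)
The transformation is: lightly pixelated (a mild mosaic effect), then framed with a pink border.

Shapes are reduced to large square blocks; fine edges and outlines are lost — a downscale-then-upscale (mosaic) effect. A solid pink frame runs around the edge of the second image, with the content slightly shrunk inside it.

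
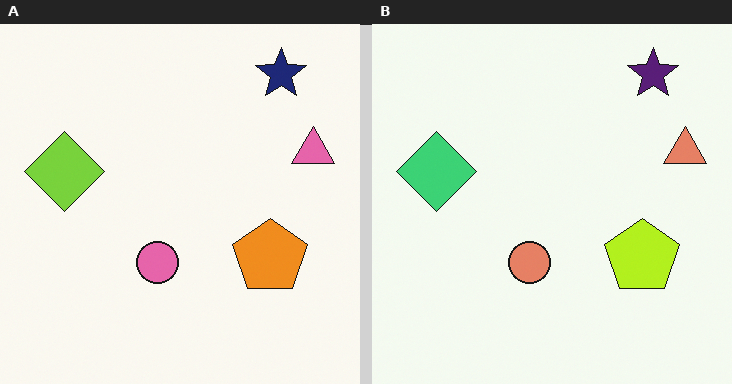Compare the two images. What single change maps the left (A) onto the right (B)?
The transformation is: hue-shifted slightly.

Every shape's color has rotated by the same amount around the hue wheel — a uniform hue shift.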